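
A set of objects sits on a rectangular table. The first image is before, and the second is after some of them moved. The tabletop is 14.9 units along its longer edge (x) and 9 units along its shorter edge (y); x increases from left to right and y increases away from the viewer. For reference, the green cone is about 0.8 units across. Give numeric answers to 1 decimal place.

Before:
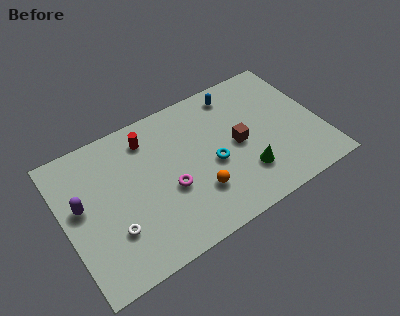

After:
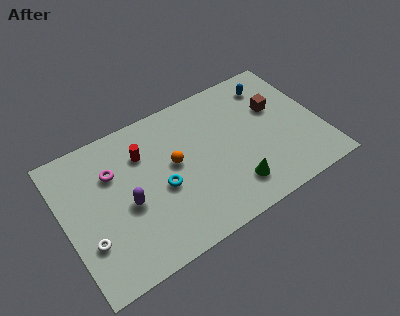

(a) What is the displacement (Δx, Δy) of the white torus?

(-1.4, 0.1)

The white torus started near (2.5, 2.7) and ended near (1.1, 2.8).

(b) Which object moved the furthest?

the magenta torus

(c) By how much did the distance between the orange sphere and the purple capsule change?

-3.8

Before: roughly 6.9 units apart; after: 3.1. That's 3.8 units closer together.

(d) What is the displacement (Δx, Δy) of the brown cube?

(2.5, 1.3)

The brown cube was at about (10.1, 4.4) and moved to about (12.6, 5.7).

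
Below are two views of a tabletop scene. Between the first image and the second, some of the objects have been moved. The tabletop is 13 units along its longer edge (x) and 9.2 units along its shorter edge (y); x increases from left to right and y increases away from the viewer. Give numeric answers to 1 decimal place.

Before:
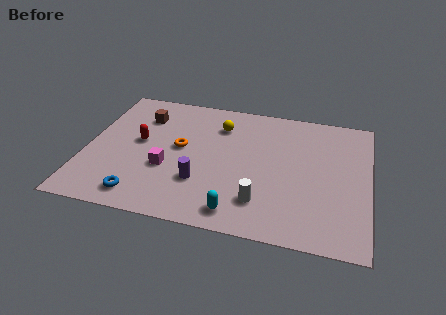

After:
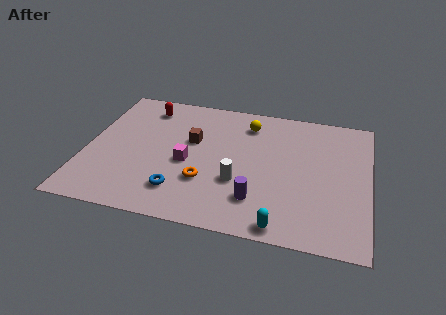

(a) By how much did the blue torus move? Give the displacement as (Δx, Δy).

(1.7, 0.7)

From the two frames, the blue torus sits at roughly (2.8, 1.3) before and (4.5, 2.0) after.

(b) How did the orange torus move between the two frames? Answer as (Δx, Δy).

(1.3, -2.1)

The orange torus started near (4.3, 5.0) and ended near (5.6, 2.9).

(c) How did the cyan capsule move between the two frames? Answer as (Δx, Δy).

(2.0, -0.4)

The cyan capsule was at about (7.2, 1.2) and moved to about (9.2, 0.8).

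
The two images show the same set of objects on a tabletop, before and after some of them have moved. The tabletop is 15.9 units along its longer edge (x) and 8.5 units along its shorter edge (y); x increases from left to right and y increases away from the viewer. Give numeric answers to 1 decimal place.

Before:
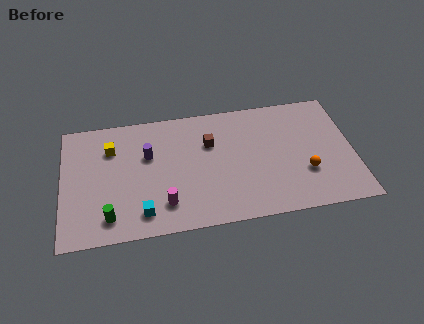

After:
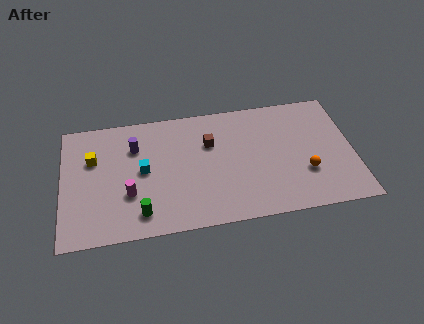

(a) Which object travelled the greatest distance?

the cyan cube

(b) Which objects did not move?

the orange sphere and the brown cube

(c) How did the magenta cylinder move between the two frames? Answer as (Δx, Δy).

(-1.9, 1.0)

From the two frames, the magenta cylinder sits at roughly (5.5, 1.9) before and (3.6, 2.9) after.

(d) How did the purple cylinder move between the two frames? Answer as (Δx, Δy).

(-0.7, 0.7)

From the two frames, the purple cylinder sits at roughly (4.7, 5.4) before and (4.0, 6.1) after.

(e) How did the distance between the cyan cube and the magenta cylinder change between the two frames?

+0.4

Before: roughly 1.3 units apart; after: 1.7. That's 0.4 units further apart.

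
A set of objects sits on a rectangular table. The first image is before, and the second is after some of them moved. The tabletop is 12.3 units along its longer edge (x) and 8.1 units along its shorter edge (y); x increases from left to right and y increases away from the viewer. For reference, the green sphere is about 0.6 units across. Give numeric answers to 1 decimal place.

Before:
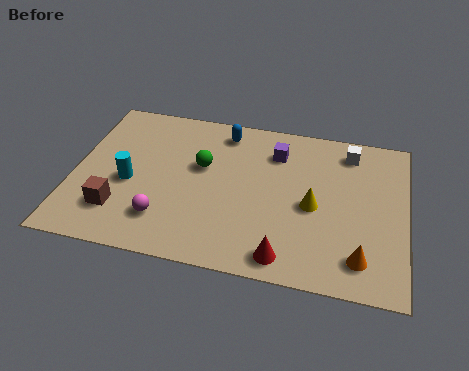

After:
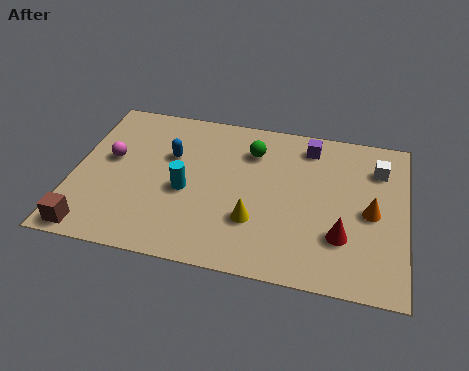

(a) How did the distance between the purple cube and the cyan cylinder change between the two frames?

-0.4

Before: roughly 5.9 units apart; after: 5.5. That's 0.4 units closer together.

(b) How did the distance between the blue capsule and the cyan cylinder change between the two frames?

-2.9

Before: roughly 4.7 units apart; after: 1.8. That's 2.9 units closer together.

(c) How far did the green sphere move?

2.2

The green sphere moved from about (4.7, 4.9) to (6.5, 6.1), a distance of √(1.8² + 1.2²) ≈ 2.2.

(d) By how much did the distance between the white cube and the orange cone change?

-3.0

The distance was about 5.3 in the first image and 2.3 in the second, so they moved 3.0 units closer together.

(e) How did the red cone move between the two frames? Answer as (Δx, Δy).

(2.0, 1.4)

The red cone was at about (8.0, 1.0) and moved to about (10.0, 2.4).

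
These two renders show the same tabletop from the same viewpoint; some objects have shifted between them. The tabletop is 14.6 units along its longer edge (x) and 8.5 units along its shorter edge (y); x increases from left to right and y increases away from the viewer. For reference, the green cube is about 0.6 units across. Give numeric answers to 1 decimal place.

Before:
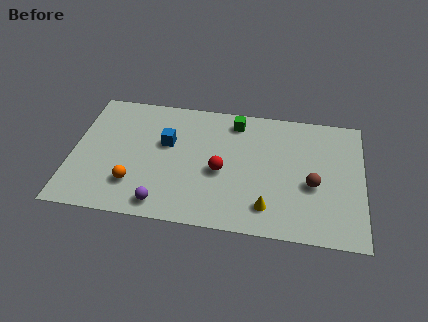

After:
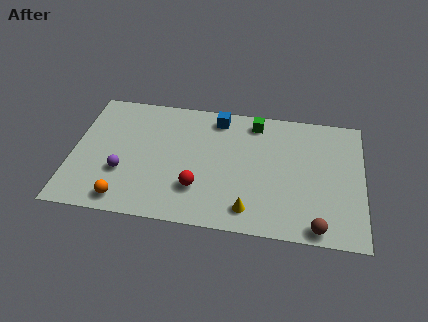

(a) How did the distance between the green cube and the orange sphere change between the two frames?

+1.8

The distance was about 7.0 in the first image and 8.8 in the second, so they moved 1.8 units further apart.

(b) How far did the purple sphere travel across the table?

2.8

The purple sphere was near (4.7, 1.1) before and (2.6, 2.9) after, so it travelled √(2.1² + 1.8²) ≈ 2.8 units.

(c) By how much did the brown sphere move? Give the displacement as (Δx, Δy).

(0.3, -2.7)

The brown sphere started near (12.1, 3.5) and ended near (12.4, 0.8).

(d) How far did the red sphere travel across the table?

1.7

The red sphere was near (7.5, 3.7) before and (6.4, 2.4) after, so it travelled √(1.1² + 1.3²) ≈ 1.7 units.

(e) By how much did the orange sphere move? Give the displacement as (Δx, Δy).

(-0.4, -1.1)

From the two frames, the orange sphere sits at roughly (3.2, 2.2) before and (2.8, 1.1) after.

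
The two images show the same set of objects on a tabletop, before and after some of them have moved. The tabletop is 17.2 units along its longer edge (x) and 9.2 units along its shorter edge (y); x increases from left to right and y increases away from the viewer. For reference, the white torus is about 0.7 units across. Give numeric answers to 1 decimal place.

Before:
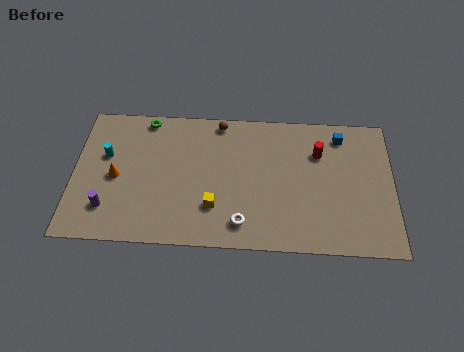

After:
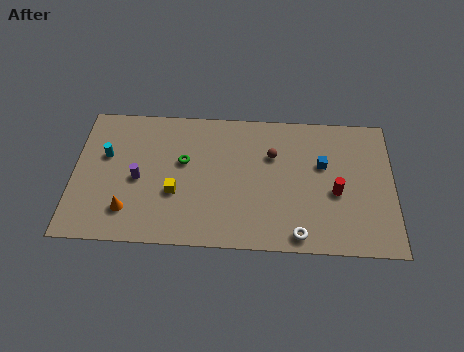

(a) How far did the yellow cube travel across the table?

2.2

The yellow cube was near (7.6, 2.6) before and (5.5, 3.4) after, so it travelled √(2.1² + 0.8²) ≈ 2.2 units.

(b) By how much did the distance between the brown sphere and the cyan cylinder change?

+2.4

They were about 6.6 units apart before and 9.0 after — 2.4 units further apart.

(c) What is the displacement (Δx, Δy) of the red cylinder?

(0.9, -2.6)

The red cylinder was at about (13.2, 6.5) and moved to about (14.1, 3.9).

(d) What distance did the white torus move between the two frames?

3.1

From (9.1, 1.6) to (12.1, 1.0), the white torus covered √(3.0² + 0.6²) ≈ 3.1 units.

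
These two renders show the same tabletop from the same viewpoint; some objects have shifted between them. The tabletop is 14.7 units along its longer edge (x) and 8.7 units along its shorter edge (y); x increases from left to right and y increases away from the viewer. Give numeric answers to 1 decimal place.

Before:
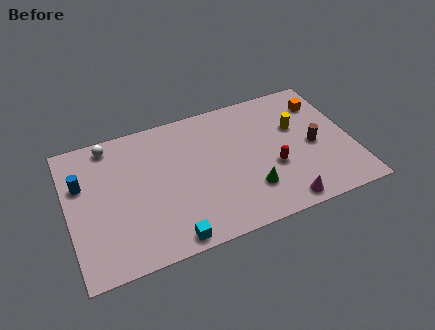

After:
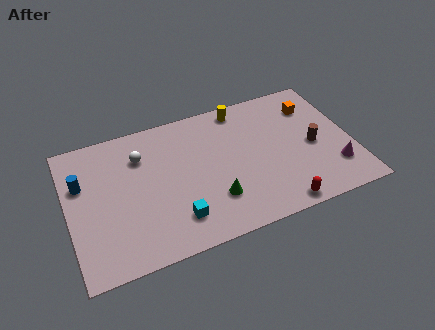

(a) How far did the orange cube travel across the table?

0.5

From (13.5, 6.7) to (13.0, 6.6), the orange cube covered √(0.5² + 0.1²) ≈ 0.5 units.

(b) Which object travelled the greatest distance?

the yellow cylinder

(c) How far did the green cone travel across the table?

1.9

The green cone moved from about (9.2, 2.3) to (7.3, 2.4), a distance of √(1.9² + 0.1²) ≈ 1.9.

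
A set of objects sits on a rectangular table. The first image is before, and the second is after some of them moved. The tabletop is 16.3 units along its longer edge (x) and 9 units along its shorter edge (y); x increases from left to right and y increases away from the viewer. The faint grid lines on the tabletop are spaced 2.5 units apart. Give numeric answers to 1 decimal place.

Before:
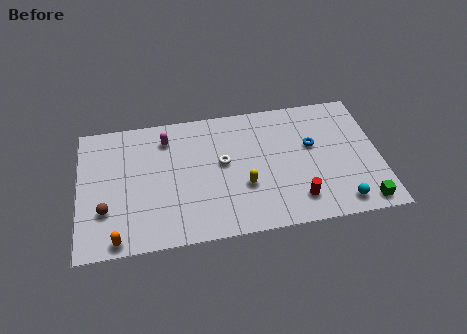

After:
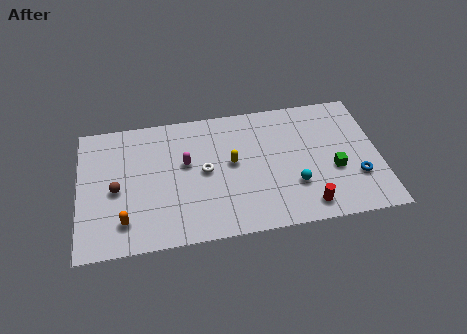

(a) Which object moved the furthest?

the blue torus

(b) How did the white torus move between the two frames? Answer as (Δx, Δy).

(-1.0, -0.4)

From the two frames, the white torus sits at roughly (7.8, 5.0) before and (6.8, 4.6) after.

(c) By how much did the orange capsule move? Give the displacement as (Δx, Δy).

(0.4, 1.1)

The orange capsule started near (2.0, 0.8) and ended near (2.4, 1.9).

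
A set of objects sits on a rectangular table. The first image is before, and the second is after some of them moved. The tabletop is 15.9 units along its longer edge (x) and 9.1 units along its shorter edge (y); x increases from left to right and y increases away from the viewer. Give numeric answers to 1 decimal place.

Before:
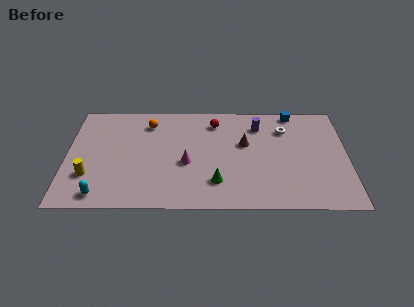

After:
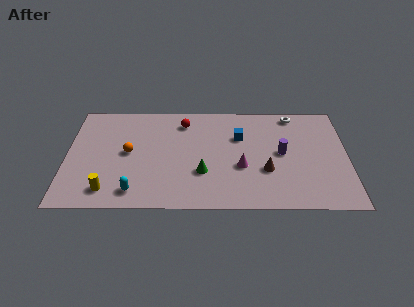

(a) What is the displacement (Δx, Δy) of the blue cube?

(-3.1, -2.2)

From the two frames, the blue cube sits at roughly (12.9, 8.3) before and (9.8, 6.1) after.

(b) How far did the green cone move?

1.1

The green cone was near (8.5, 2.2) before and (7.7, 3.0) after, so it travelled √(0.8² + 0.8²) ≈ 1.1 units.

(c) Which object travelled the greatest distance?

the blue cube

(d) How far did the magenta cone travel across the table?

3.1

The magenta cone moved from about (6.8, 3.8) to (9.9, 3.5), a distance of √(3.1² + 0.3²) ≈ 3.1.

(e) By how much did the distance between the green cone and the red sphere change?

-0.7

Before: roughly 5.2 units apart; after: 4.5. That's 0.7 units closer together.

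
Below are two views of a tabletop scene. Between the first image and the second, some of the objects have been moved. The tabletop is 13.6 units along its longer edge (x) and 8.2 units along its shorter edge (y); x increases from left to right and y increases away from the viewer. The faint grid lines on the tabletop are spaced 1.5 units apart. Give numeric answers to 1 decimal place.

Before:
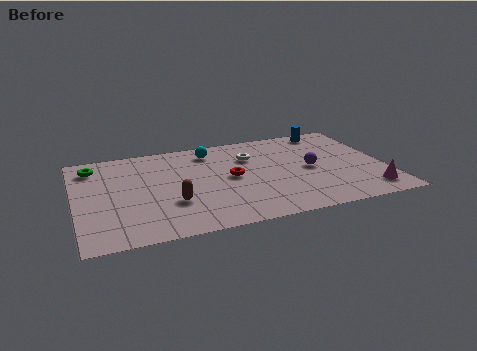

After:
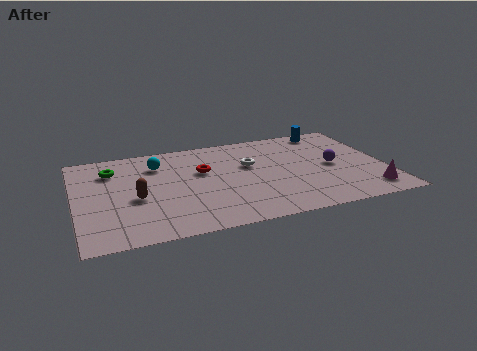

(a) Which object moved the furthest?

the cyan sphere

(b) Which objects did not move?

the blue cylinder and the magenta cone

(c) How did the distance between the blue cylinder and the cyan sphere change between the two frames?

+2.5

They were about 5.4 units apart before and 7.9 after — 2.5 units further apart.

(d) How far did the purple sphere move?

1.0

From (10.3, 4.0) to (11.3, 4.0), the purple sphere covered √(1.0² + 0.0²) ≈ 1.0 units.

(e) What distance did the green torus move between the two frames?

0.9

The green torus moved from about (0.9, 6.7) to (1.7, 6.2), a distance of √(0.8² + 0.5²) ≈ 0.9.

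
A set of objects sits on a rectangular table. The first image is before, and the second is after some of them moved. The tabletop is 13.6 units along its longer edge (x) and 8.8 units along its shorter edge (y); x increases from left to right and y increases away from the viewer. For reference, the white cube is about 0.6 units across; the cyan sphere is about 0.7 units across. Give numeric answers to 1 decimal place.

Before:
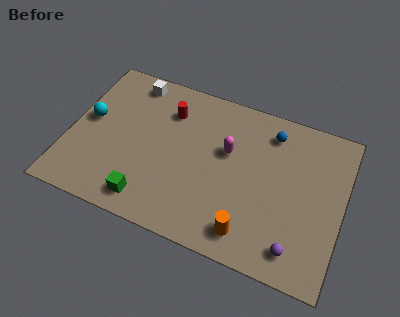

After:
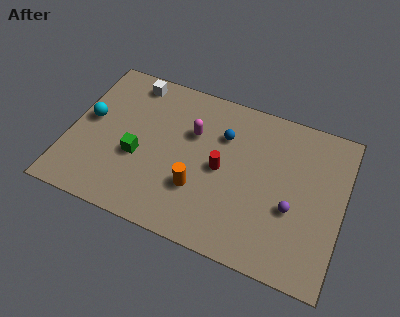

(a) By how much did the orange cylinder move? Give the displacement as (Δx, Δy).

(-2.7, 1.4)

The orange cylinder started near (9.3, 1.4) and ended near (6.6, 2.8).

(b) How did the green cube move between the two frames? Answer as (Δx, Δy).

(-0.8, 2.2)

From the two frames, the green cube sits at roughly (4.3, 1.3) before and (3.5, 3.5) after.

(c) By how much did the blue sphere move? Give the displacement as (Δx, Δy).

(-2.3, -1.0)

From the two frames, the blue sphere sits at roughly (9.8, 7.2) before and (7.5, 6.2) after.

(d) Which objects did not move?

the white cube and the cyan sphere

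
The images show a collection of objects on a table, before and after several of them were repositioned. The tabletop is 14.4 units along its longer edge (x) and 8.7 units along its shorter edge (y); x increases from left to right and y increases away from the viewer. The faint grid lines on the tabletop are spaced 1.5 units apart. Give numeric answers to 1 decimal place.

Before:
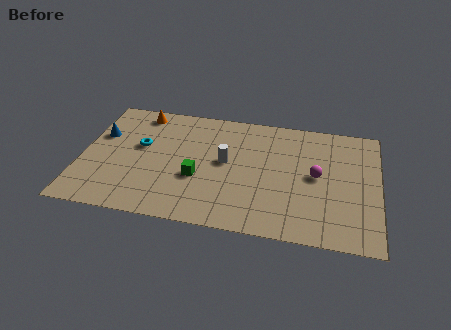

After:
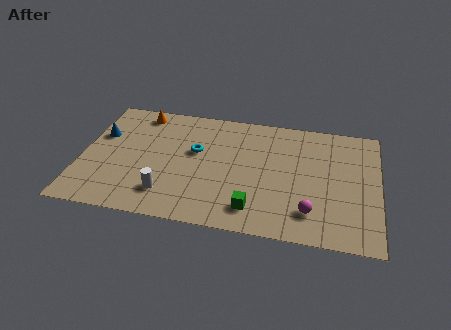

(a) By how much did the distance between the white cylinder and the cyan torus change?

-0.7

Before: roughly 4.2 units apart; after: 3.5. That's 0.7 units closer together.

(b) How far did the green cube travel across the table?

3.3

The green cube moved from about (5.7, 3.3) to (8.5, 1.6), a distance of √(2.8² + 1.7²) ≈ 3.3.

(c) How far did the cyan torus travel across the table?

2.7

The cyan torus was near (2.8, 5.1) before and (5.5, 5.2) after, so it travelled √(2.7² + 0.1²) ≈ 2.7 units.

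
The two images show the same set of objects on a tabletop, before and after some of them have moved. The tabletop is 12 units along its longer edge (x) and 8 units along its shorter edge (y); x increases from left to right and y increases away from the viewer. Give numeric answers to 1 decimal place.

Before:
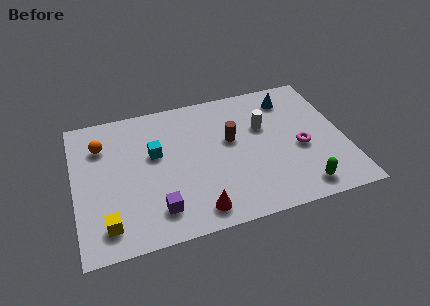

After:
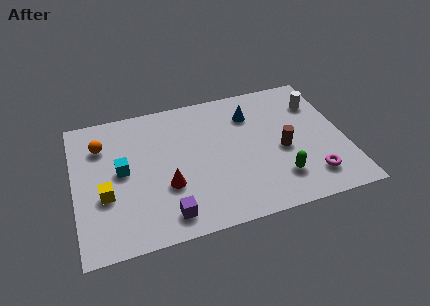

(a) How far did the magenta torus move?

1.8

From (10.0, 3.4) to (10.3, 1.6), the magenta torus covered √(0.3² + 1.8²) ≈ 1.8 units.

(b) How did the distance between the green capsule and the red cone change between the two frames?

+0.4

The distance was about 4.6 in the first image and 5.0 in the second, so they moved 0.4 units further apart.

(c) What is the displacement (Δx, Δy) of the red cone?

(-1.2, 1.7)

The red cone started near (5.2, 1.1) and ended near (4.0, 2.8).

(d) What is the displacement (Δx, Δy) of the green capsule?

(-0.9, 0.8)

From the two frames, the green capsule sits at roughly (9.8, 1.1) before and (8.9, 1.9) after.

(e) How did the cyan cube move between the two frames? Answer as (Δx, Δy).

(-1.5, -0.6)

From the two frames, the cyan cube sits at roughly (3.6, 4.8) before and (2.1, 4.2) after.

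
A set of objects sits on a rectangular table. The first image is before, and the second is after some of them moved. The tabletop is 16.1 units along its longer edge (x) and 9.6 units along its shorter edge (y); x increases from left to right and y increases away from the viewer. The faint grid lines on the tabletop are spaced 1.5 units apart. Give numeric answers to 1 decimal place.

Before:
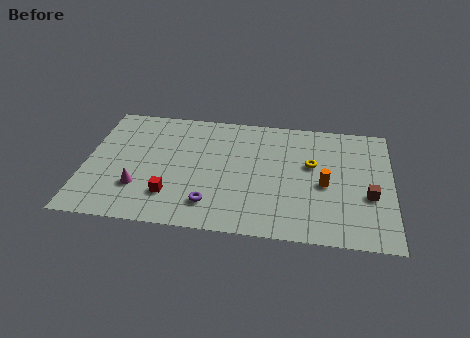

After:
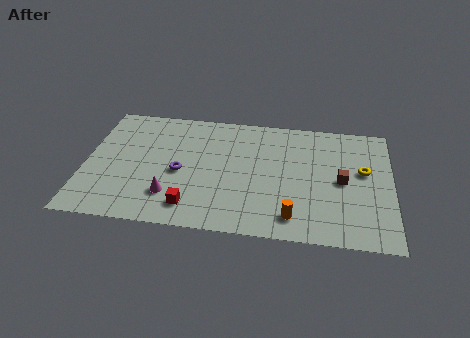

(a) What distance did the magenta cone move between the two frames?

1.7

From (2.9, 2.8) to (4.6, 2.4), the magenta cone covered √(1.7² + 0.4²) ≈ 1.7 units.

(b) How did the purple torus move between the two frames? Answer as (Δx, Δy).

(-1.7, 2.3)

The purple torus was at about (6.7, 2.0) and moved to about (5.0, 4.3).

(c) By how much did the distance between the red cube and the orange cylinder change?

-2.9

The distance was about 8.2 in the first image and 5.3 in the second, so they moved 2.9 units closer together.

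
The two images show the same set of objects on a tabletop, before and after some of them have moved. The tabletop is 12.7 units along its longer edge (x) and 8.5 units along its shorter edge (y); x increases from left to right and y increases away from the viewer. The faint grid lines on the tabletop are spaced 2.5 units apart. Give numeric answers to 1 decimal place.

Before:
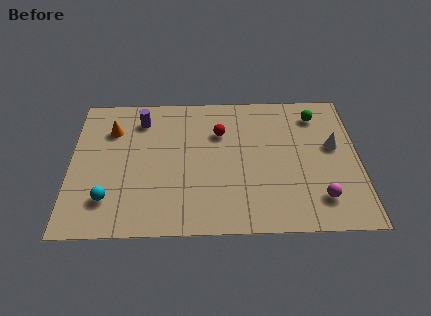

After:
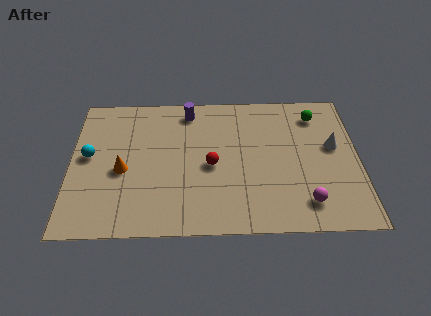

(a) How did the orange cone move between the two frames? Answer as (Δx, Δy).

(0.5, -2.5)

The orange cone started near (1.8, 6.2) and ended near (2.3, 3.7).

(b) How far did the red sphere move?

2.0

The red sphere was near (6.6, 5.9) before and (6.2, 3.9) after, so it travelled √(0.4² + 2.0²) ≈ 2.0 units.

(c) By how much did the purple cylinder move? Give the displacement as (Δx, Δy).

(2.1, 0.5)

The purple cylinder was at about (3.1, 6.8) and moved to about (5.2, 7.3).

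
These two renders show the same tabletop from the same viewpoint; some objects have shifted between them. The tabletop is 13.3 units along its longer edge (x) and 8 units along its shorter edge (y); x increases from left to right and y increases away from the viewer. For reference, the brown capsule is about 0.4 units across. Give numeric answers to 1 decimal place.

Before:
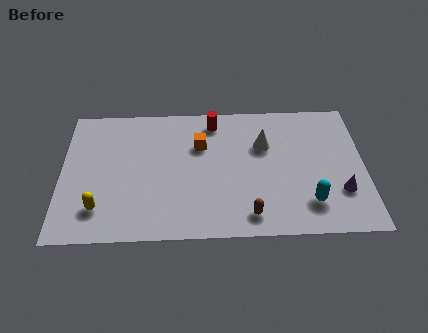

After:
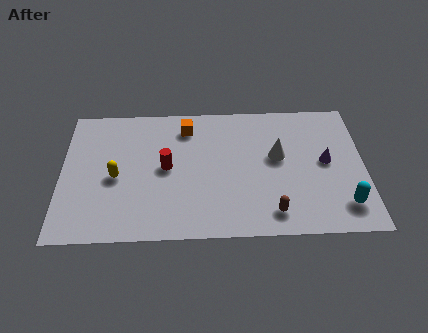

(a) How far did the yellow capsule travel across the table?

1.9

From (1.7, 1.8) to (2.4, 3.6), the yellow capsule covered √(0.7² + 1.8²) ≈ 1.9 units.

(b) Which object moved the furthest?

the red cylinder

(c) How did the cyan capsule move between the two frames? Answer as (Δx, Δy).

(1.5, -0.2)

The cyan capsule started near (10.8, 1.8) and ended near (12.3, 1.6).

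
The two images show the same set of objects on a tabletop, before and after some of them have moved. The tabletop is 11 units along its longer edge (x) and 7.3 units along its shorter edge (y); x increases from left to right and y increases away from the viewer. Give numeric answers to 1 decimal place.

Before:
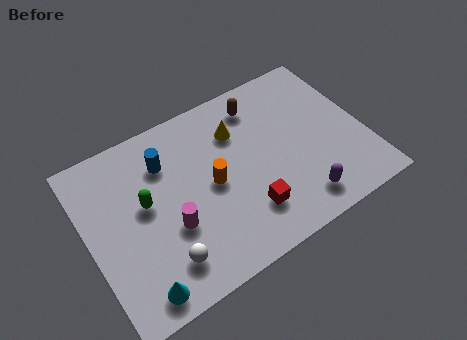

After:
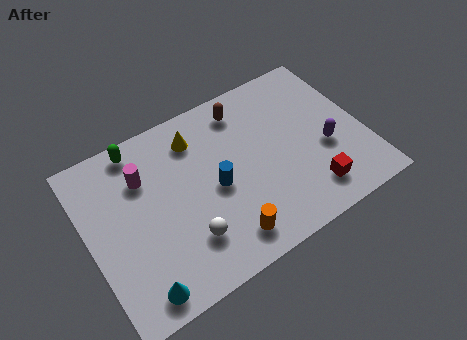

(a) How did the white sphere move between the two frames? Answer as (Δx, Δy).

(1.0, 0.4)

The white sphere started near (2.6, 1.5) and ended near (3.6, 1.9).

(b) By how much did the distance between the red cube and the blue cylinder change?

-0.5

Before: roughly 4.5 units apart; after: 4.0. That's 0.5 units closer together.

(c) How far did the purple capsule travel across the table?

2.2

From (8.0, 1.2) to (9.4, 2.9), the purple capsule covered √(1.4² + 1.7²) ≈ 2.2 units.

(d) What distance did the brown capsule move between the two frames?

0.6

From (7.2, 6.0) to (6.6, 6.1), the brown capsule covered √(0.6² + 0.1²) ≈ 0.6 units.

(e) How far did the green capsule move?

2.4

The green capsule was near (2.3, 4.1) before and (2.4, 6.5) after, so it travelled √(0.1² + 2.4²) ≈ 2.4 units.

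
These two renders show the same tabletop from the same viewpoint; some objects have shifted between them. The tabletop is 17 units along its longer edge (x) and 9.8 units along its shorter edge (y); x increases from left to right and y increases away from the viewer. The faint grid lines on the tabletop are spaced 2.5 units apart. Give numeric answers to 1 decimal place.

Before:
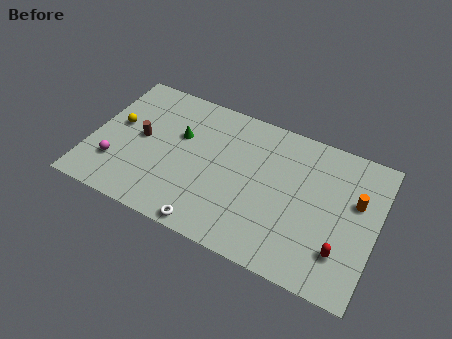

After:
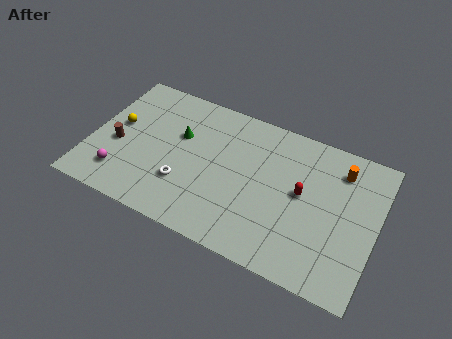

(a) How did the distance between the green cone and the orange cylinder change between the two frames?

-1.0

Before: roughly 10.6 units apart; after: 9.6. That's 1.0 units closer together.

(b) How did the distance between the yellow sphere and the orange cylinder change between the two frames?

-0.9

The distance was about 14.3 in the first image and 13.4 in the second, so they moved 0.9 units closer together.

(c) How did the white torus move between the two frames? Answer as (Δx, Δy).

(-1.8, 2.2)

From the two frames, the white torus sits at roughly (7.6, 0.8) before and (5.8, 3.0) after.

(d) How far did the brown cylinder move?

1.6

The brown cylinder moved from about (2.9, 5.1) to (1.6, 4.1), a distance of √(1.3² + 1.0²) ≈ 1.6.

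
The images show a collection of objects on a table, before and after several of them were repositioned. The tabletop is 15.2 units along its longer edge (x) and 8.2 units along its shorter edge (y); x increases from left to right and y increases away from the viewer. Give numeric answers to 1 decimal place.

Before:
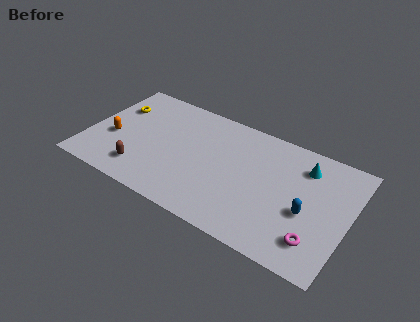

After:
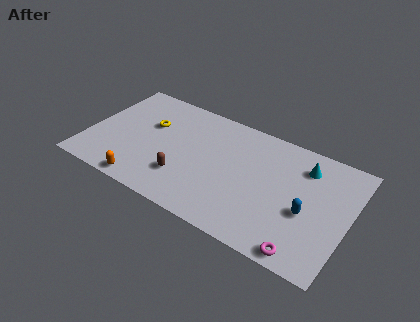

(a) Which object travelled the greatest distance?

the orange capsule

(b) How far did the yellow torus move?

2.2

The yellow torus moved from about (1.3, 5.7) to (3.4, 5.2), a distance of √(2.1² + 0.5²) ≈ 2.2.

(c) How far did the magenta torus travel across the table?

1.1

From (13.6, 1.8) to (13.1, 0.8), the magenta torus covered √(0.5² + 1.0²) ≈ 1.1 units.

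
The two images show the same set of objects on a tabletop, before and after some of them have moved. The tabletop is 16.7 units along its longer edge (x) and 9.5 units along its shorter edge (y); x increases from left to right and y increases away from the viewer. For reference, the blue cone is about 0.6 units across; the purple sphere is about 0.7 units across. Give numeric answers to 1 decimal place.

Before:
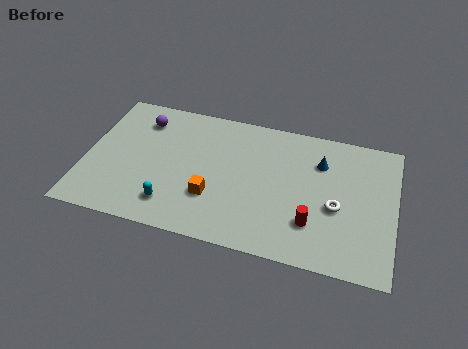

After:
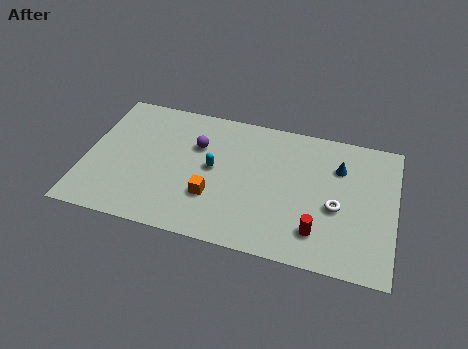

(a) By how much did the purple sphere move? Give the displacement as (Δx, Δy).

(3.1, -1.1)

The purple sphere was at about (2.8, 7.5) and moved to about (5.9, 6.4).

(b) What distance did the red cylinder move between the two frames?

0.6

The red cylinder was near (12.4, 2.6) before and (12.7, 2.1) after, so it travelled √(0.3² + 0.5²) ≈ 0.6 units.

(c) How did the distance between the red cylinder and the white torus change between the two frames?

+0.3

They were about 1.8 units apart before and 2.1 after — 0.3 units further apart.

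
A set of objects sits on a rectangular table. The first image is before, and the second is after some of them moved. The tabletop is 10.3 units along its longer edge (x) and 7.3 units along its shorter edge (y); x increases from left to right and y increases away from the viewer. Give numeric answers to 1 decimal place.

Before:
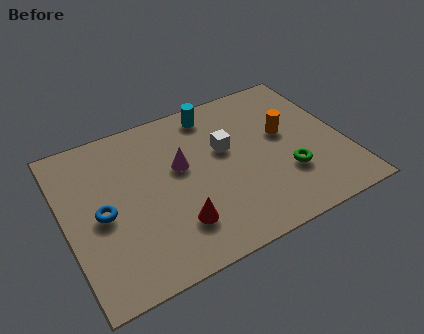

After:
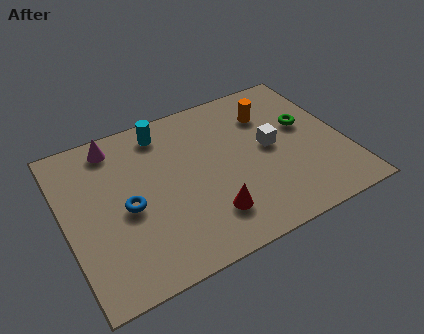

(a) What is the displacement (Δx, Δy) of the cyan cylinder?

(-1.9, -0.1)

The cyan cylinder was at about (5.8, 6.3) and moved to about (3.9, 6.2).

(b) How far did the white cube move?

1.7

From (6.0, 4.4) to (7.6, 3.8), the white cube covered √(1.6² + 0.6²) ≈ 1.7 units.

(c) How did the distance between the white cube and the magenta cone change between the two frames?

+4.3

The distance was about 1.7 in the first image and 6.0 in the second, so they moved 4.3 units further apart.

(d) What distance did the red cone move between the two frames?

1.2

The red cone moved from about (3.8, 1.8) to (5.0, 1.7), a distance of √(1.2² + 0.1²) ≈ 1.2.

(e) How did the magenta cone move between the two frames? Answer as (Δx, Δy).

(-2.2, 2.0)

The magenta cone was at about (4.3, 4.3) and moved to about (2.1, 6.3).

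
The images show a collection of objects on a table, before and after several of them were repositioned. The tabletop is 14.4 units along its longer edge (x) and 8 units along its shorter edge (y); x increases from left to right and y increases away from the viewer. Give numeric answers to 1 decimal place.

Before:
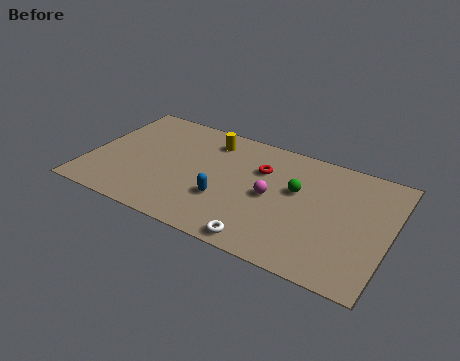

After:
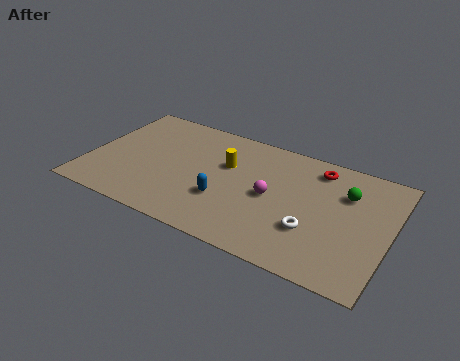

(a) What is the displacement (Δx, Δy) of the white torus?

(2.1, 1.8)

The white torus started near (8.8, 0.8) and ended near (10.9, 2.6).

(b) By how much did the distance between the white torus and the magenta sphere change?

-0.6

Before: roughly 3.1 units apart; after: 2.5. That's 0.6 units closer together.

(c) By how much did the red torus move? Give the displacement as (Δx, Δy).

(2.6, 1.2)

The red torus was at about (8.1, 5.5) and moved to about (10.7, 6.7).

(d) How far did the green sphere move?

2.4

The green sphere moved from about (9.9, 4.8) to (12.2, 5.6), a distance of √(2.3² + 0.8²) ≈ 2.4.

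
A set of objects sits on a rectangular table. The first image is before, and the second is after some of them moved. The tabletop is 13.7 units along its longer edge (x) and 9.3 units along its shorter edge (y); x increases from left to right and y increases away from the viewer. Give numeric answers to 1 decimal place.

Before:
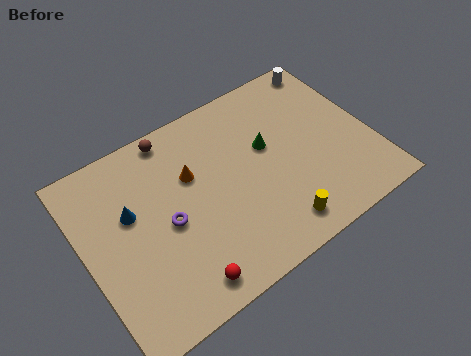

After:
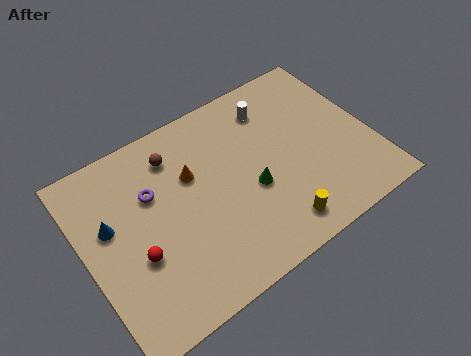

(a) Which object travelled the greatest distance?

the white cylinder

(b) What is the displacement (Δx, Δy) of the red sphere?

(-1.7, 2.3)

From the two frames, the red sphere sits at roughly (3.9, 1.2) before and (2.2, 3.5) after.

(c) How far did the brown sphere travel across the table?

1.0

The brown sphere was near (4.8, 8.4) before and (4.7, 7.4) after, so it travelled √(0.1² + 1.0²) ≈ 1.0 units.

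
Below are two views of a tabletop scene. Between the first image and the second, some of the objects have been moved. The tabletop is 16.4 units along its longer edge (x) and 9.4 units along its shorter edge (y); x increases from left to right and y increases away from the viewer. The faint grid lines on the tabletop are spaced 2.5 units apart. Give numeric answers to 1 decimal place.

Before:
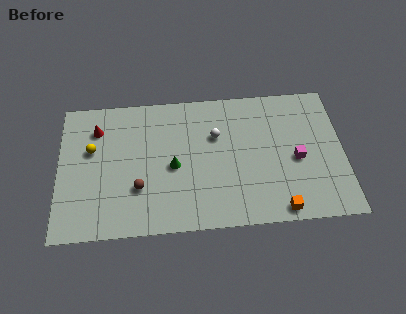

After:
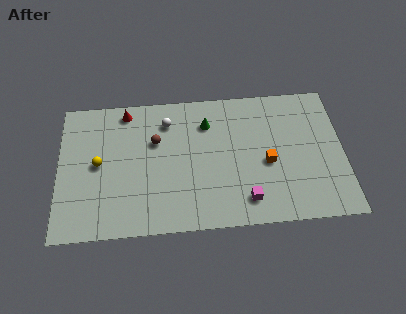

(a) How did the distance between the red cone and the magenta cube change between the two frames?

-2.4

Before: roughly 11.9 units apart; after: 9.5. That's 2.4 units closer together.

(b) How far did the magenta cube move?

3.9

From (13.7, 4.2) to (10.7, 1.7), the magenta cube covered √(3.0² + 2.5²) ≈ 3.9 units.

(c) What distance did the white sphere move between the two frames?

3.0

The white sphere was near (9.1, 6.2) before and (6.3, 7.4) after, so it travelled √(2.8² + 1.2²) ≈ 3.0 units.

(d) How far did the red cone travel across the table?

2.0

The red cone moved from about (2.2, 7.2) to (3.9, 8.3), a distance of √(1.7² + 1.1²) ≈ 2.0.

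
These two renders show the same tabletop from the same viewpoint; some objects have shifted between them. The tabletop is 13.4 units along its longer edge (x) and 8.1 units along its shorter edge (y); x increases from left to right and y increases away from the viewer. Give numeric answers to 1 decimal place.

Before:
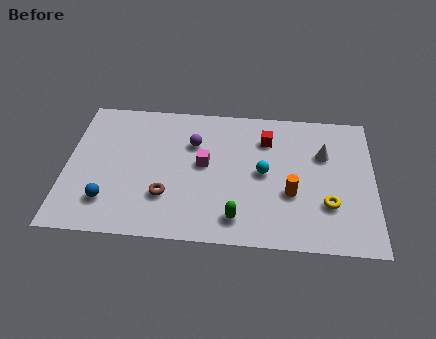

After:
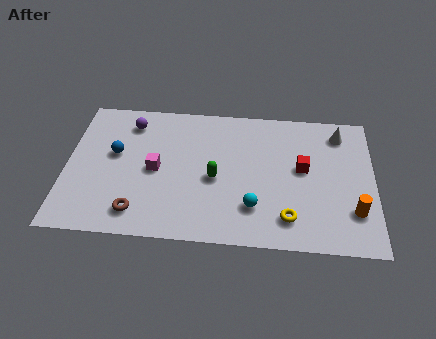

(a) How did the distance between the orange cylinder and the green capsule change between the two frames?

+3.4

Before: roughly 2.8 units apart; after: 6.2. That's 3.4 units further apart.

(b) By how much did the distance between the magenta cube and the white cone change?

+3.2

They were about 5.3 units apart before and 8.5 after — 3.2 units further apart.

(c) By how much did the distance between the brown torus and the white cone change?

+2.8

They were about 7.4 units apart before and 10.2 after — 2.8 units further apart.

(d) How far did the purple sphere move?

3.0

The purple sphere moved from about (5.5, 5.6) to (2.7, 6.6), a distance of √(2.8² + 1.0²) ≈ 3.0.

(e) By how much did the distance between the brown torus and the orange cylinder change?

+3.9

They were about 5.4 units apart before and 9.3 after — 3.9 units further apart.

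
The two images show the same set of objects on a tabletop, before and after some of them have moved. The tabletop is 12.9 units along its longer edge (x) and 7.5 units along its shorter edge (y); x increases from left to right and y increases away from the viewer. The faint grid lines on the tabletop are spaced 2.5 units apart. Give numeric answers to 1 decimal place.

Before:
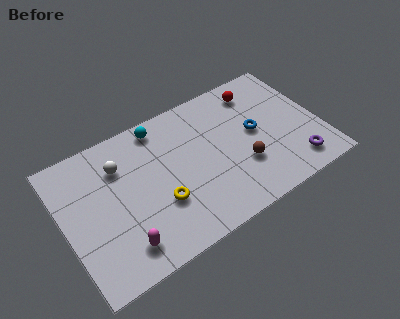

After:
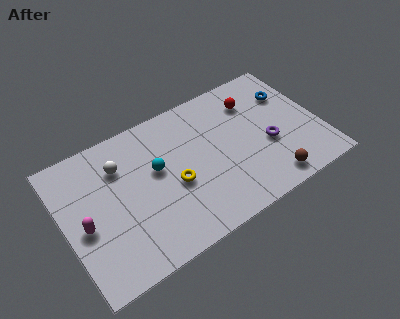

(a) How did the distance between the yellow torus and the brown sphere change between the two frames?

+0.8

They were about 4.2 units apart before and 5.0 after — 0.8 units further apart.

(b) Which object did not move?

the white sphere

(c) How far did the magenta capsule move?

2.5

The magenta capsule was near (2.5, 1.4) before and (0.9, 3.3) after, so it travelled √(1.6² + 1.9²) ≈ 2.5 units.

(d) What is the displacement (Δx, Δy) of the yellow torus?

(0.8, 0.6)

From the two frames, the yellow torus sits at roughly (4.6, 2.6) before and (5.4, 3.2) after.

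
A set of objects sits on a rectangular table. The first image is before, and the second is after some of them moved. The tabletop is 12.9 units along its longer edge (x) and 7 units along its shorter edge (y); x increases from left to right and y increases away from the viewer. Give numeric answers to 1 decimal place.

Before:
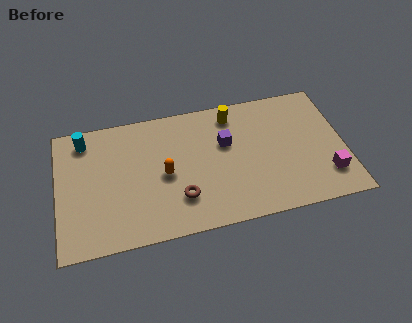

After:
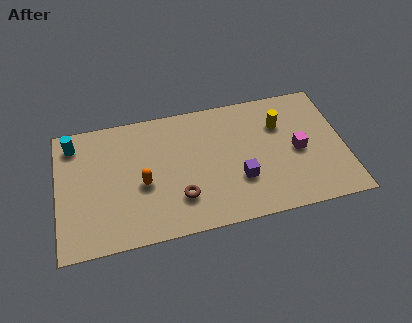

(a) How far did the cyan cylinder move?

0.5

The cyan cylinder was near (1.3, 5.9) before and (0.8, 5.8) after, so it travelled √(0.5² + 0.1²) ≈ 0.5 units.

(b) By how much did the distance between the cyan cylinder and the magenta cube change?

-1.2

They were about 11.5 units apart before and 10.3 after — 1.2 units closer together.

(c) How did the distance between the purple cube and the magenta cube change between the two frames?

-2.3

The distance was about 5.2 in the first image and 2.9 in the second, so they moved 2.3 units closer together.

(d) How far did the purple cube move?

2.2

From (7.6, 4.4) to (8.1, 2.3), the purple cube covered √(0.5² + 2.1²) ≈ 2.2 units.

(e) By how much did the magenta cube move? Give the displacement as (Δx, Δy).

(-1.2, 1.6)

The magenta cube was at about (12.0, 1.7) and moved to about (10.8, 3.3).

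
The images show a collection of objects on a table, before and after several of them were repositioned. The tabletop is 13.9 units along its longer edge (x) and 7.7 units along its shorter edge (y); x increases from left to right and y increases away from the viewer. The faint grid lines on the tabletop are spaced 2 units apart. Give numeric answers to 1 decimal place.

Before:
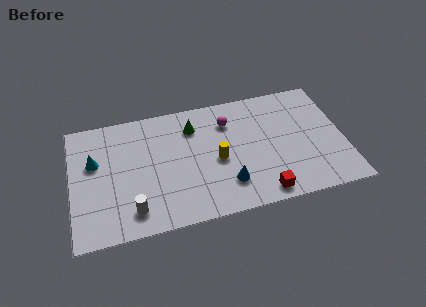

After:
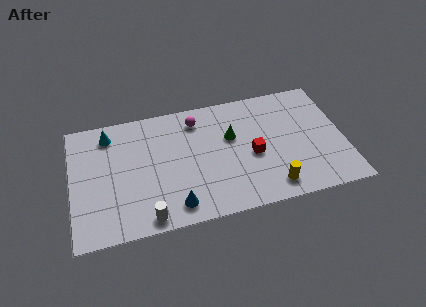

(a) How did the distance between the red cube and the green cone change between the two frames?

-4.2

They were about 5.9 units apart before and 1.7 after — 4.2 units closer together.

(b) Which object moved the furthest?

the yellow cylinder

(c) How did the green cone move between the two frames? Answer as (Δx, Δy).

(1.9, -1.1)

The green cone started near (6.3, 5.9) and ended near (8.2, 4.8).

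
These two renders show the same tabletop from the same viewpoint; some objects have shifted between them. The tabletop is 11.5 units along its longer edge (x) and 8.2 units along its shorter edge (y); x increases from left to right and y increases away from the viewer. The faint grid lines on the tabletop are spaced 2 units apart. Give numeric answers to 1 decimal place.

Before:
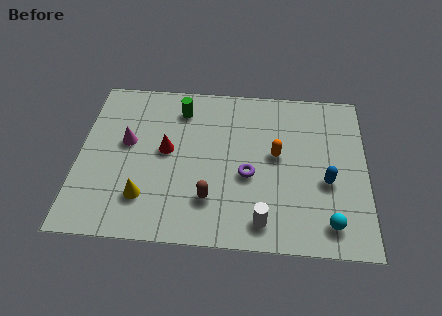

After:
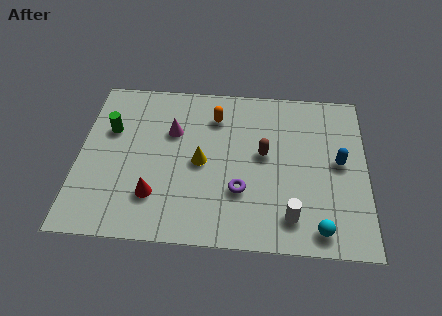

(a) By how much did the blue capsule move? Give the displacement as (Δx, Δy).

(0.5, 1.0)

The blue capsule started near (9.9, 3.3) and ended near (10.4, 4.3).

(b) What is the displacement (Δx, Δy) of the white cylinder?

(1.1, 0.3)

The white cylinder started near (7.4, 1.2) and ended near (8.5, 1.5).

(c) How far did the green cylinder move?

3.1

The green cylinder was near (4.0, 6.6) before and (1.2, 5.3) after, so it travelled √(2.8² + 1.3²) ≈ 3.1 units.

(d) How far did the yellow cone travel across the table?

2.9

From (2.7, 2.0) to (4.9, 3.9), the yellow cone covered √(2.2² + 1.9²) ≈ 2.9 units.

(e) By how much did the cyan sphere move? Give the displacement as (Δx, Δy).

(-0.4, -0.3)

The cyan sphere started near (10.0, 1.3) and ended near (9.6, 1.0).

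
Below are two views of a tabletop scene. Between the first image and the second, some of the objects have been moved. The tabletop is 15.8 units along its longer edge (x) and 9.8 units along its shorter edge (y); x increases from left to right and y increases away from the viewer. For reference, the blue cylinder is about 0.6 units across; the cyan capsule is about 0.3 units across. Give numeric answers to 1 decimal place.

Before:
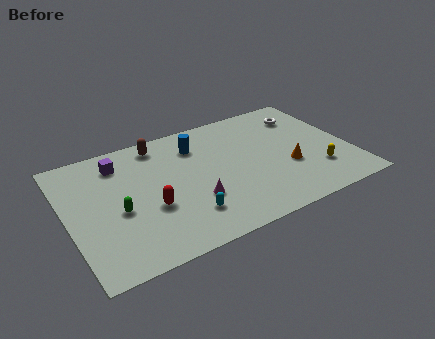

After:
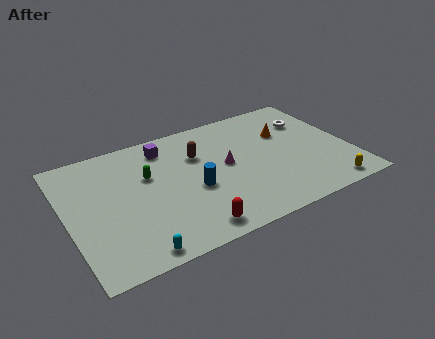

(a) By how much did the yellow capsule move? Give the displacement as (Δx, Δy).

(0.3, -1.6)

The yellow capsule started near (13.7, 2.6) and ended near (14.0, 1.0).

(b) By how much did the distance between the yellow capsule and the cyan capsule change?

+3.3

The distance was about 7.5 in the first image and 10.8 in the second, so they moved 3.3 units further apart.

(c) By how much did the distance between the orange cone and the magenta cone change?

-1.6

The distance was about 5.4 in the first image and 3.8 in the second, so they moved 1.6 units closer together.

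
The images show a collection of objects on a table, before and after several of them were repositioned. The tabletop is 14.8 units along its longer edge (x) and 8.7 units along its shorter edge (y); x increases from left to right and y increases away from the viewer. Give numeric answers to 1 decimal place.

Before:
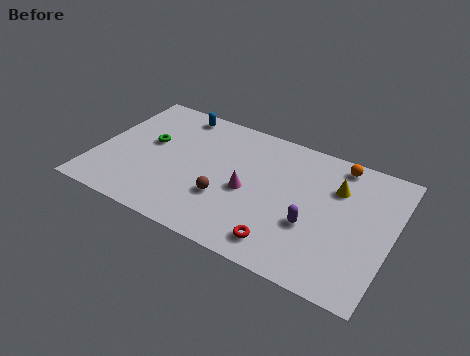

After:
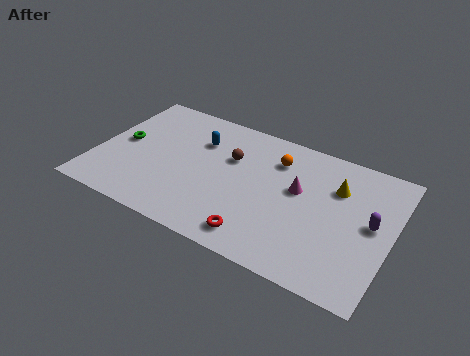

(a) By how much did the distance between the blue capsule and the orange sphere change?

-4.4

They were about 8.3 units apart before and 3.9 after — 4.4 units closer together.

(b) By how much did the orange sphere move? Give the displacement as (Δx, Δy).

(-3.0, -1.1)

The orange sphere started near (11.8, 7.7) and ended near (8.8, 6.6).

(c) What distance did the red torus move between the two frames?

1.2

From (9.8, 1.4) to (8.6, 1.3), the red torus covered √(1.2² + 0.1²) ≈ 1.2 units.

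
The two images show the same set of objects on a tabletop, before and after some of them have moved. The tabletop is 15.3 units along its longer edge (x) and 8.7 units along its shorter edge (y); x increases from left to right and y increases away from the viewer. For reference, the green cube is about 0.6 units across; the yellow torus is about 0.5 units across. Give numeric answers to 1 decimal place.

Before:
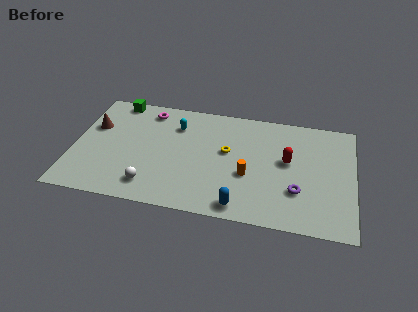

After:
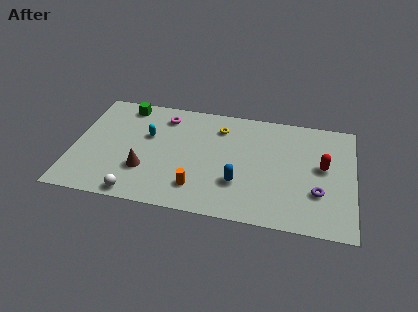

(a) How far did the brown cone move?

4.2

The brown cone was near (1.0, 5.6) before and (4.0, 2.7) after, so it travelled √(3.0² + 2.9²) ≈ 4.2 units.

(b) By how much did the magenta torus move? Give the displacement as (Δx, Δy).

(0.9, -0.3)

The magenta torus started near (3.9, 7.4) and ended near (4.8, 7.1).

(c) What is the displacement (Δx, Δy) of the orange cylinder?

(-2.7, -1.5)

The orange cylinder was at about (9.6, 3.4) and moved to about (6.9, 1.9).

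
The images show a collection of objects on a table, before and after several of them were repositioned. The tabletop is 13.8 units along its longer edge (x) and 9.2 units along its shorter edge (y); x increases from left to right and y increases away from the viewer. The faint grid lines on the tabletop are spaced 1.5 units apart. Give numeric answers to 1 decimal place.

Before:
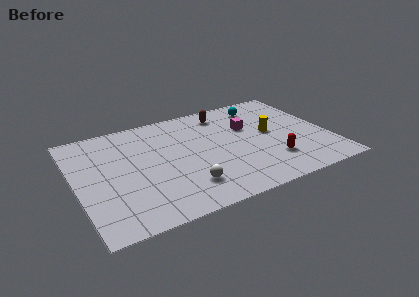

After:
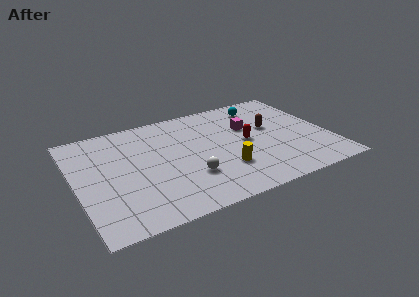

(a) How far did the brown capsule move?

3.3

The brown capsule was near (8.5, 7.7) before and (10.8, 5.4) after, so it travelled √(2.3² + 2.3²) ≈ 3.3 units.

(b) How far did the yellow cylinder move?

3.6

The yellow cylinder was near (10.7, 4.9) before and (7.8, 2.7) after, so it travelled √(2.9² + 2.2²) ≈ 3.6 units.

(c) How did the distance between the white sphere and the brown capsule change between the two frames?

-0.8

Before: roughly 6.3 units apart; after: 5.5. That's 0.8 units closer together.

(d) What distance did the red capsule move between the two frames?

2.5

From (10.4, 2.4) to (9.3, 4.6), the red capsule covered √(1.1² + 2.2²) ≈ 2.5 units.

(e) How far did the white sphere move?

0.8

From (5.6, 2.1) to (5.9, 2.8), the white sphere covered √(0.3² + 0.7²) ≈ 0.8 units.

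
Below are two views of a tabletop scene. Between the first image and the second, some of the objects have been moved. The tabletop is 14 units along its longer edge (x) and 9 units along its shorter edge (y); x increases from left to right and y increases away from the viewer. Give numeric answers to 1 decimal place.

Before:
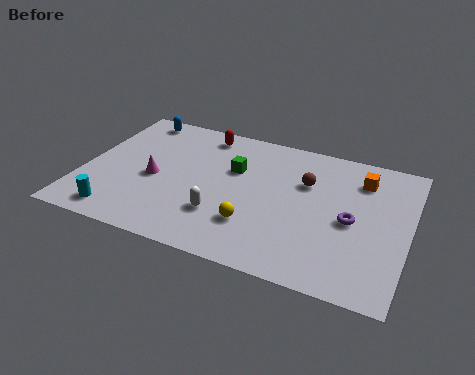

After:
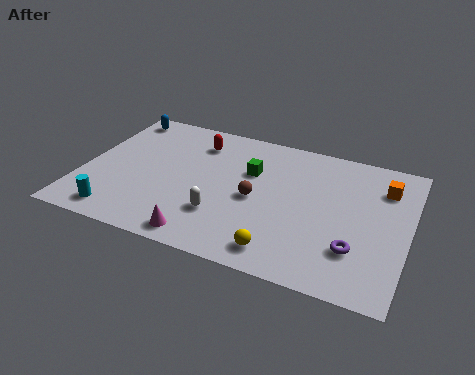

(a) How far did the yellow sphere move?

1.8

The yellow sphere moved from about (7.6, 2.5) to (8.9, 1.3), a distance of √(1.3² + 1.2²) ≈ 1.8.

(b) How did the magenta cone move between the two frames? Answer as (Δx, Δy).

(2.5, -3.0)

The magenta cone started near (3.1, 4.0) and ended near (5.6, 1.0).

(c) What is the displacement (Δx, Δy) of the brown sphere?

(-2.0, -1.8)

The brown sphere started near (9.5, 6.0) and ended near (7.5, 4.2).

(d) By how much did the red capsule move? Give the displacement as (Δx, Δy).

(-0.2, -0.7)

The red capsule started near (4.8, 7.8) and ended near (4.6, 7.1).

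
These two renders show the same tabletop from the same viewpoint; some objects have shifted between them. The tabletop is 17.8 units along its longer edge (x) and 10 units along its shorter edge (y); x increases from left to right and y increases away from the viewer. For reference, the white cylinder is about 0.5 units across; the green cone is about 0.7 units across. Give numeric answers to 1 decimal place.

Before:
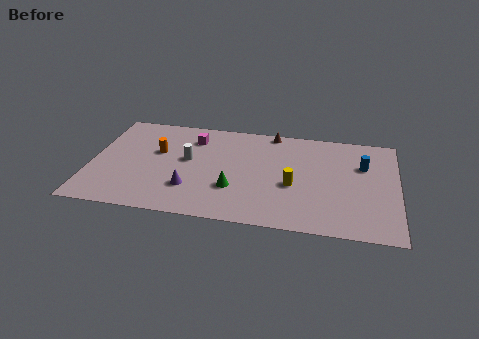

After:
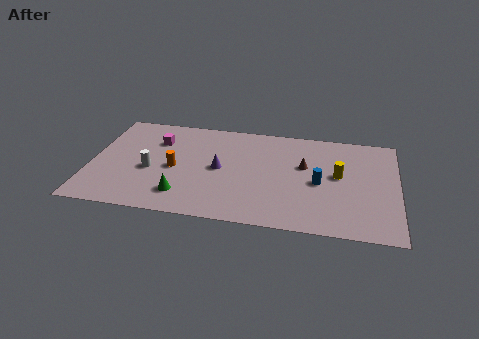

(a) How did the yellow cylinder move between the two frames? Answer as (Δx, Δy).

(2.6, 1.4)

The yellow cylinder started near (11.8, 4.1) and ended near (14.4, 5.5).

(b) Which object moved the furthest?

the brown cone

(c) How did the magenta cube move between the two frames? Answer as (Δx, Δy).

(-2.1, -0.6)

The magenta cube started near (5.8, 7.8) and ended near (3.7, 7.2).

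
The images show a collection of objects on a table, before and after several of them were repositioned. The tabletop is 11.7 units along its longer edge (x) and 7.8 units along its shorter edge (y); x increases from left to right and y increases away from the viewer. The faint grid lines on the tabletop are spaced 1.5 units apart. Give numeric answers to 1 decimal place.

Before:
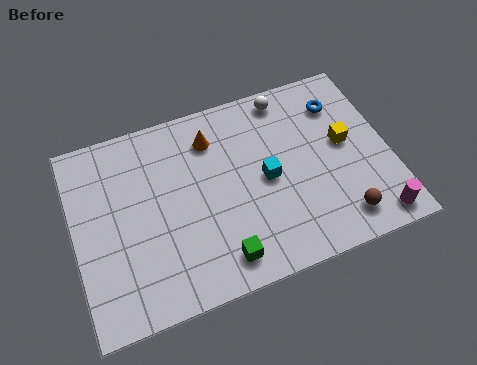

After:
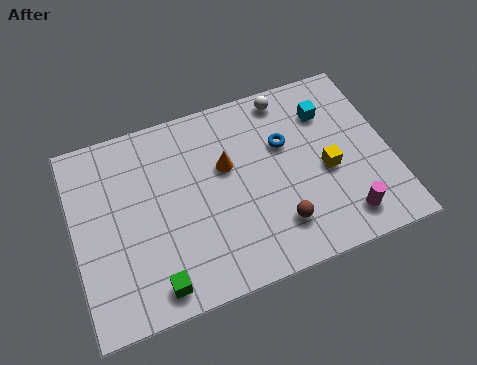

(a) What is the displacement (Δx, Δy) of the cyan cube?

(2.5, 2.0)

The cyan cube was at about (7.1, 3.8) and moved to about (9.6, 5.8).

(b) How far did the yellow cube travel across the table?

1.2

The yellow cube moved from about (10.1, 4.3) to (9.3, 3.4), a distance of √(0.8² + 0.9²) ≈ 1.2.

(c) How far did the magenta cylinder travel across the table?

1.2

The magenta cylinder moved from about (10.8, 0.9) to (9.7, 1.3), a distance of √(1.1² + 0.4²) ≈ 1.2.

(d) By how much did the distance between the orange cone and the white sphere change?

+0.3

Before: roughly 3.0 units apart; after: 3.3. That's 0.3 units further apart.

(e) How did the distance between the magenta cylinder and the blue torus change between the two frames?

-1.0

The distance was about 5.1 in the first image and 4.1 in the second, so they moved 1.0 units closer together.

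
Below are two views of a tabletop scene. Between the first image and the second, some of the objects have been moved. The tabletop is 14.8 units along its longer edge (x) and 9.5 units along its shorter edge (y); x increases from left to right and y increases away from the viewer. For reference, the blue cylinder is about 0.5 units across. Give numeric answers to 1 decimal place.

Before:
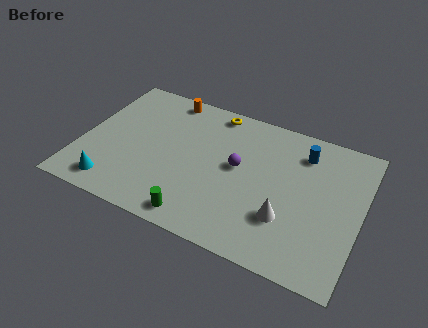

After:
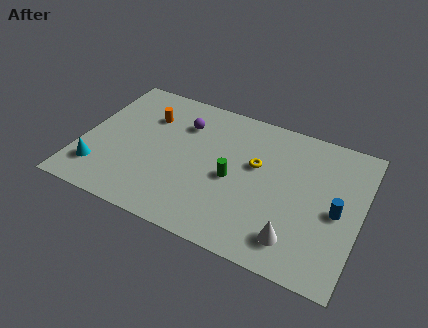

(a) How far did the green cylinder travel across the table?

3.5

From (6.7, 1.1) to (8.1, 4.3), the green cylinder covered √(1.4² + 3.2²) ≈ 3.5 units.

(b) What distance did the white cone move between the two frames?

1.3

The white cone was near (11.1, 2.9) before and (11.7, 1.8) after, so it travelled √(0.6² + 1.1²) ≈ 1.3 units.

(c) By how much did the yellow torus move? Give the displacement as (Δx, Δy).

(2.6, -2.8)

The yellow torus started near (6.6, 8.5) and ended near (9.2, 5.7).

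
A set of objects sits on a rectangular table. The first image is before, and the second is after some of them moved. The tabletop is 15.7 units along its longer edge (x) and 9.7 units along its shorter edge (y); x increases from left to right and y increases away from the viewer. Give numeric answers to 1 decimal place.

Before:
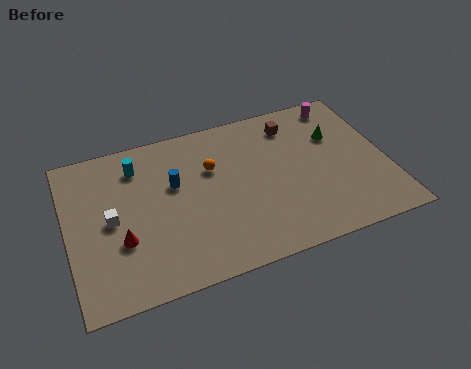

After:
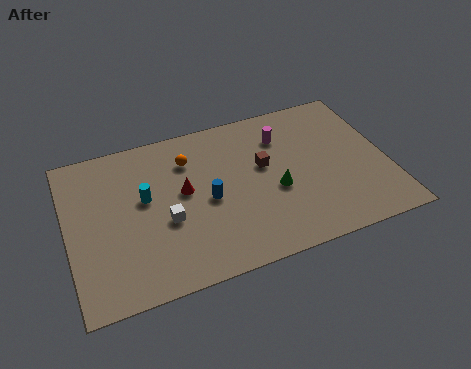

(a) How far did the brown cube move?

2.8

From (11.4, 7.9) to (9.7, 5.7), the brown cube covered √(1.7² + 2.2²) ≈ 2.8 units.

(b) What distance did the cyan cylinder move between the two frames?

2.1

The cyan cylinder moved from about (3.6, 7.7) to (3.8, 5.6), a distance of √(0.2² + 2.1²) ≈ 2.1.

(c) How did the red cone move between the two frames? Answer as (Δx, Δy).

(3.2, 2.0)

The red cone was at about (2.5, 3.4) and moved to about (5.7, 5.4).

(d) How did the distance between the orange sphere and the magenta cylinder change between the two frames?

-2.3

Before: roughly 7.0 units apart; after: 4.7. That's 2.3 units closer together.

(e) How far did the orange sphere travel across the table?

1.4

From (7.2, 6.4) to (6.1, 7.3), the orange sphere covered √(1.1² + 0.9²) ≈ 1.4 units.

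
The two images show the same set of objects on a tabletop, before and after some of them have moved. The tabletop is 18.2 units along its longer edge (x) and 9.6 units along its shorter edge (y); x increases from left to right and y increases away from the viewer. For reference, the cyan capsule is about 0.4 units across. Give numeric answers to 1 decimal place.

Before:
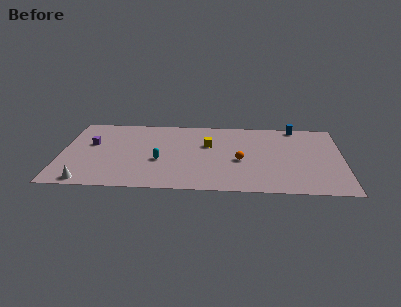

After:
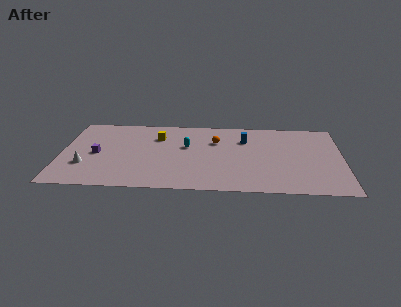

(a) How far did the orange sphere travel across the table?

3.0

The orange sphere moved from about (11.6, 4.1) to (10.0, 6.6), a distance of √(1.6² + 2.5²) ≈ 3.0.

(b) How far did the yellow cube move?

3.4

The yellow cube was near (9.5, 6.1) before and (6.2, 7.0) after, so it travelled √(3.3² + 0.9²) ≈ 3.4 units.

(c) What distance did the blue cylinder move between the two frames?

3.8

The blue cylinder was near (15.2, 8.8) before and (11.9, 6.9) after, so it travelled √(3.3² + 1.9²) ≈ 3.8 units.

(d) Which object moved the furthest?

the blue cylinder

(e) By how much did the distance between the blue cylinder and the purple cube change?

-3.7

The distance was about 13.6 in the first image and 9.9 in the second, so they moved 3.7 units closer together.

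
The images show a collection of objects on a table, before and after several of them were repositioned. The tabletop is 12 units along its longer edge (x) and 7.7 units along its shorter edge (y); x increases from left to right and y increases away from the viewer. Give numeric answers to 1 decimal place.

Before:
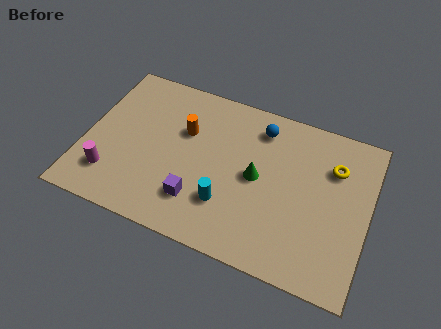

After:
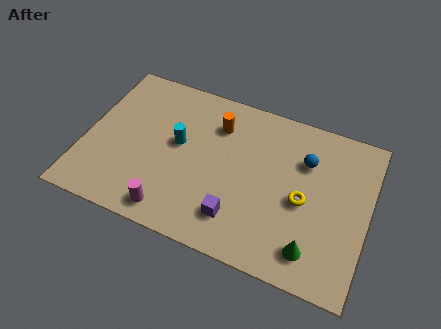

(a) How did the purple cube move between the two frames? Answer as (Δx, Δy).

(1.7, -0.2)

From the two frames, the purple cube sits at roughly (5.0, 1.9) before and (6.7, 1.7) after.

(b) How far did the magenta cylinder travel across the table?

2.8

The magenta cylinder moved from about (1.3, 1.8) to (4.0, 1.0), a distance of √(2.7² + 0.8²) ≈ 2.8.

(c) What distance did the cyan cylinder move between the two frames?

3.1

The cyan cylinder moved from about (6.2, 2.2) to (3.9, 4.3), a distance of √(2.3² + 2.1²) ≈ 3.1.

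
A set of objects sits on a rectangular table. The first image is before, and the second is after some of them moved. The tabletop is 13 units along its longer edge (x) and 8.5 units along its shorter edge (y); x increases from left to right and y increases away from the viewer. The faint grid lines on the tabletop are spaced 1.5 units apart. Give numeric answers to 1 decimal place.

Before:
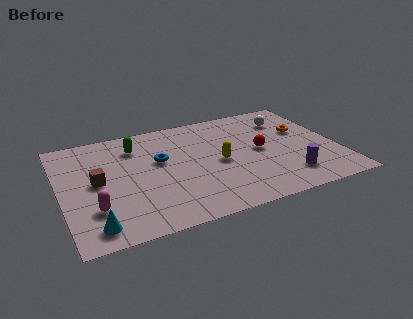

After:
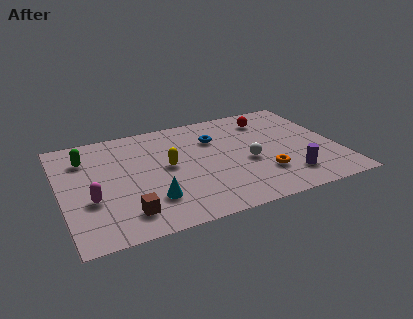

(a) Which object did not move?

the purple cylinder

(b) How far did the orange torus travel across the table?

3.7

The orange torus was near (11.6, 5.3) before and (9.3, 2.4) after, so it travelled √(2.3² + 2.9²) ≈ 3.7 units.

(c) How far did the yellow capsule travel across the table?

2.5

The yellow capsule was near (7.4, 4.0) before and (5.0, 4.5) after, so it travelled √(2.4² + 0.5²) ≈ 2.5 units.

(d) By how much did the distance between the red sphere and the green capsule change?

+2.7

Before: roughly 6.1 units apart; after: 8.8. That's 2.7 units further apart.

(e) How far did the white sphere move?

3.7

The white sphere was near (11.0, 6.5) before and (8.7, 3.6) after, so it travelled √(2.3² + 2.9²) ≈ 3.7 units.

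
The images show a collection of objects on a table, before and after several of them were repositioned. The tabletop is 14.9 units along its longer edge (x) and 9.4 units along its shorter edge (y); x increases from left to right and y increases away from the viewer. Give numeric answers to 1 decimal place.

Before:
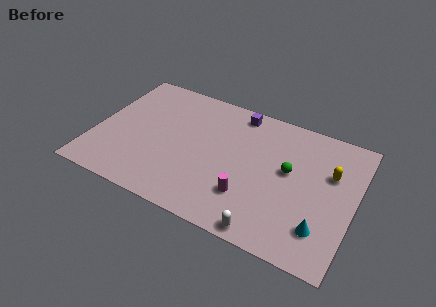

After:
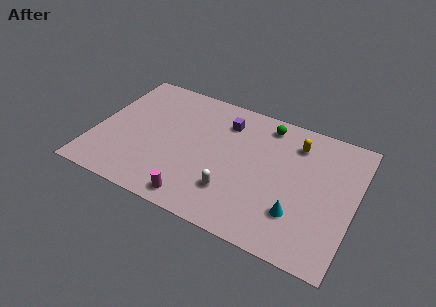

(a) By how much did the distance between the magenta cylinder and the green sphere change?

+4.3

The distance was about 3.4 in the first image and 7.7 in the second, so they moved 4.3 units further apart.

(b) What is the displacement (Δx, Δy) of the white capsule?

(-2.2, 1.7)

From the two frames, the white capsule sits at roughly (10.4, 0.8) before and (8.2, 2.5) after.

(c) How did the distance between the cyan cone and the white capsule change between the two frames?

+0.5

Before: roughly 3.2 units apart; after: 3.7. That's 0.5 units further apart.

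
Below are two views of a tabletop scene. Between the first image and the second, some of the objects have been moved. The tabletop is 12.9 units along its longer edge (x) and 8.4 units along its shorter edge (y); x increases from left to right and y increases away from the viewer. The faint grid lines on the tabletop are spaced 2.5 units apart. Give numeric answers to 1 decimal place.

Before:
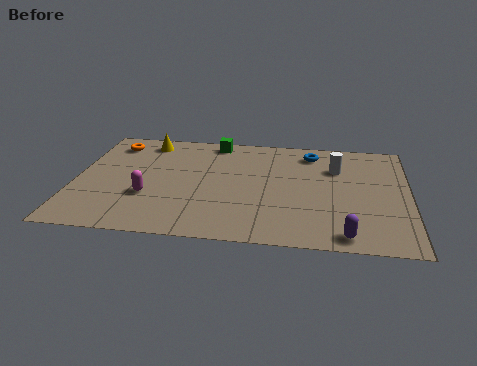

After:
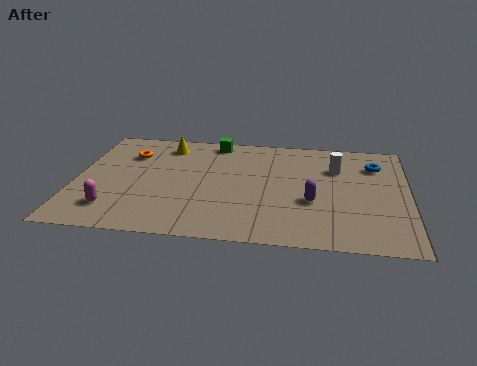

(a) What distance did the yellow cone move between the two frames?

0.8

The yellow cone was near (2.6, 7.2) before and (3.4, 7.0) after, so it travelled √(0.8² + 0.2²) ≈ 0.8 units.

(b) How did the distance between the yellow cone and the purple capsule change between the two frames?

-3.2

They were about 10.1 units apart before and 6.9 after — 3.2 units closer together.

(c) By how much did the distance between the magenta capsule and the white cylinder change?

+1.6

Before: roughly 7.8 units apart; after: 9.4. That's 1.6 units further apart.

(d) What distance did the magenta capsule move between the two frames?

1.7

The magenta capsule moved from about (2.9, 2.9) to (1.6, 1.8), a distance of √(1.3² + 1.1²) ≈ 1.7.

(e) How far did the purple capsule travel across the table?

2.6

From (10.5, 0.9) to (9.2, 3.2), the purple capsule covered √(1.3² + 2.3²) ≈ 2.6 units.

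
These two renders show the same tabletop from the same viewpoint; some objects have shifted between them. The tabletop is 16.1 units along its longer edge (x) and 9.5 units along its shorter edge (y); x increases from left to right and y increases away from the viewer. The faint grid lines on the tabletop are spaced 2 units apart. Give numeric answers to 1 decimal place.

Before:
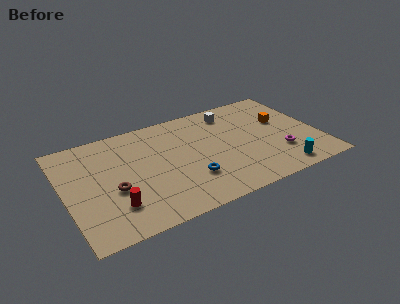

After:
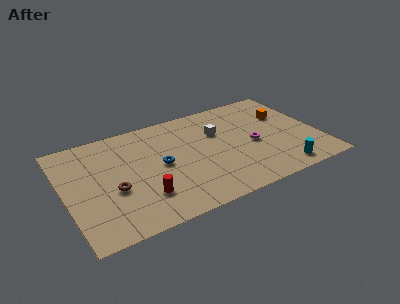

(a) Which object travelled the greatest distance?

the blue torus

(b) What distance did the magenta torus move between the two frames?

2.1

The magenta torus moved from about (13.4, 2.8) to (11.9, 4.3), a distance of √(1.5² + 1.5²) ≈ 2.1.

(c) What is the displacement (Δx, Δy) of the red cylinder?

(1.8, 0.1)

The red cylinder started near (2.8, 2.4) and ended near (4.6, 2.5).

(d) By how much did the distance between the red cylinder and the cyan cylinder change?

-1.8

The distance was about 10.5 in the first image and 8.7 in the second, so they moved 1.8 units closer together.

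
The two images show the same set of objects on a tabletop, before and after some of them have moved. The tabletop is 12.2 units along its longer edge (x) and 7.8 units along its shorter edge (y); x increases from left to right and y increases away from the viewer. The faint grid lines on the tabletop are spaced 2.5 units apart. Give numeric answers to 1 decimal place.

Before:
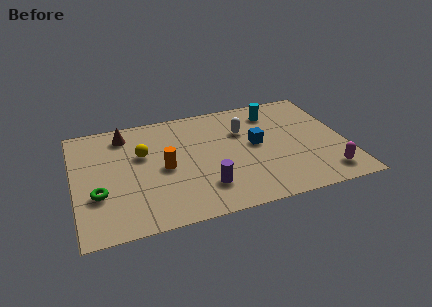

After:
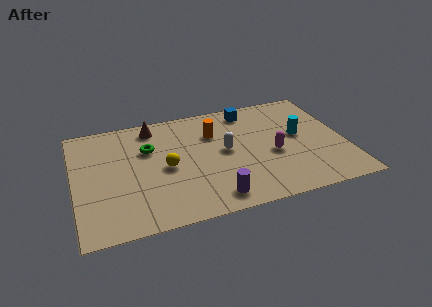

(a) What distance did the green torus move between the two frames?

3.5

From (1.0, 2.7) to (3.4, 5.2), the green torus covered √(2.4² + 2.5²) ≈ 3.5 units.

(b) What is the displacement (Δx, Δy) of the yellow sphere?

(1.0, -1.2)

The yellow sphere started near (3.1, 4.9) and ended near (4.1, 3.7).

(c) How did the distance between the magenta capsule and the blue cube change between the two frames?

-0.6

The distance was about 4.1 in the first image and 3.5 in the second, so they moved 0.6 units closer together.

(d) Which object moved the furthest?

the green torus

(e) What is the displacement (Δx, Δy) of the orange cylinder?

(2.4, 1.8)

The orange cylinder was at about (4.0, 3.7) and moved to about (6.4, 5.5).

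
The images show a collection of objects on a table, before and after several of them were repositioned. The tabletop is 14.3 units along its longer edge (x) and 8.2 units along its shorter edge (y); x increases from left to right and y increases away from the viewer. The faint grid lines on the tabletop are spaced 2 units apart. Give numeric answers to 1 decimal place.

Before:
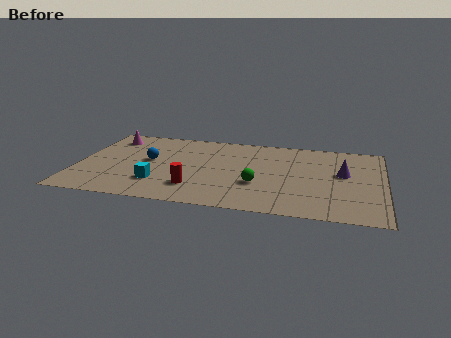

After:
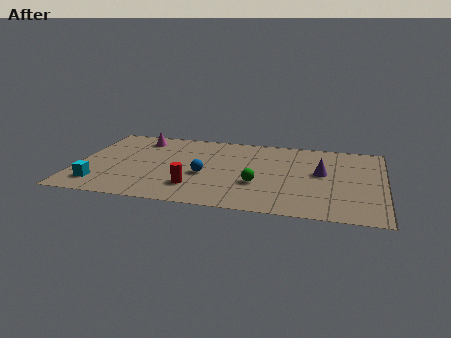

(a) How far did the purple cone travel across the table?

1.0

The purple cone was near (12.4, 4.7) before and (11.4, 4.6) after, so it travelled √(1.0² + 0.1²) ≈ 1.0 units.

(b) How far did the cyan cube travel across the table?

2.8

The cyan cube moved from about (3.9, 2.2) to (1.2, 1.6), a distance of √(2.7² + 0.6²) ≈ 2.8.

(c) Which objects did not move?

the green sphere and the red cylinder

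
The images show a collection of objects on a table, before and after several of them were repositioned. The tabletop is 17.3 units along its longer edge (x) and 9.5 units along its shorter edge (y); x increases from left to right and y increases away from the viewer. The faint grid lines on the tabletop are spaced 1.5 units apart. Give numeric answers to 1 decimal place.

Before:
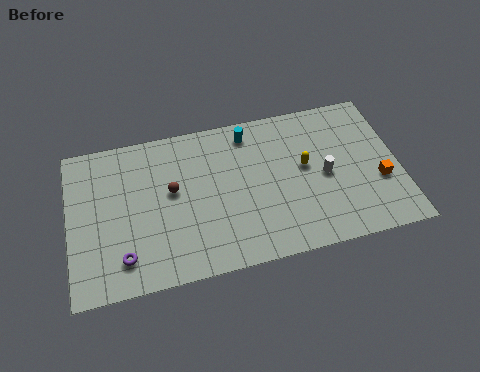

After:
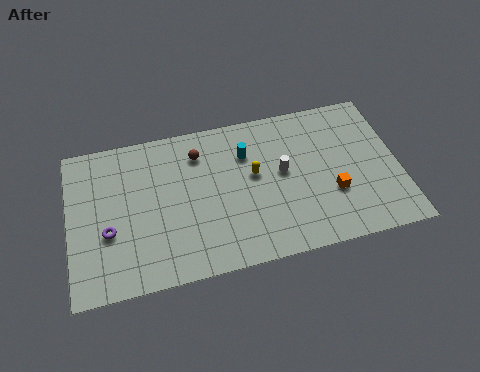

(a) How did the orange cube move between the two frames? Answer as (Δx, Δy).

(-2.5, -0.2)

From the two frames, the orange cube sits at roughly (16.2, 3.5) before and (13.7, 3.3) after.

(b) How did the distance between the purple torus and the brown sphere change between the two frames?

+1.8

They were about 4.4 units apart before and 6.2 after — 1.8 units further apart.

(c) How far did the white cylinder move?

2.3

The white cylinder was near (13.4, 4.5) before and (11.2, 5.2) after, so it travelled √(2.2² + 0.7²) ≈ 2.3 units.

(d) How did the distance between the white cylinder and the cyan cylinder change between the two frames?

-2.8

Before: roughly 5.2 units apart; after: 2.4. That's 2.8 units closer together.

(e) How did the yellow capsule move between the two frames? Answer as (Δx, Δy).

(-2.7, 0.1)

The yellow capsule was at about (12.4, 5.3) and moved to about (9.7, 5.4).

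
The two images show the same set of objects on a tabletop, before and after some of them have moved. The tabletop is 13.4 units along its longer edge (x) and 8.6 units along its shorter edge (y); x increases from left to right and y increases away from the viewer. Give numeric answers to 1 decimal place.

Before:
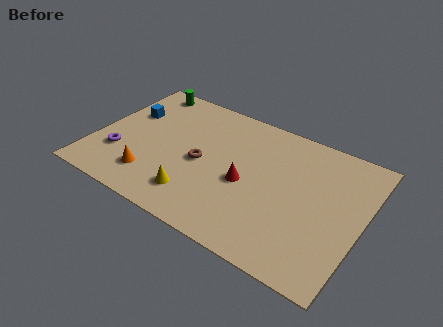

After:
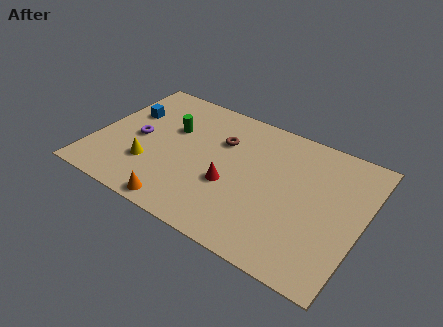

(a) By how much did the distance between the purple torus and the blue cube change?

-1.3

Before: roughly 3.0 units apart; after: 1.7. That's 1.3 units closer together.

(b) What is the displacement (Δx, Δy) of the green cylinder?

(1.9, -2.2)

The green cylinder was at about (1.7, 7.7) and moved to about (3.6, 5.5).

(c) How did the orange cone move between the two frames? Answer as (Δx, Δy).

(1.7, -1.1)

The orange cone started near (3.2, 1.9) and ended near (4.9, 0.8).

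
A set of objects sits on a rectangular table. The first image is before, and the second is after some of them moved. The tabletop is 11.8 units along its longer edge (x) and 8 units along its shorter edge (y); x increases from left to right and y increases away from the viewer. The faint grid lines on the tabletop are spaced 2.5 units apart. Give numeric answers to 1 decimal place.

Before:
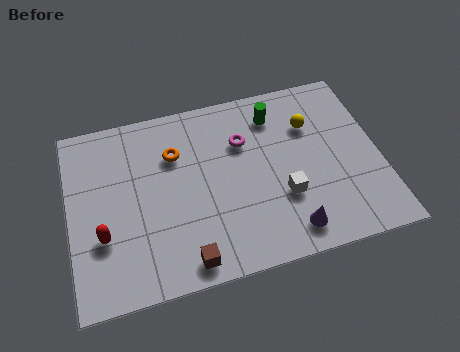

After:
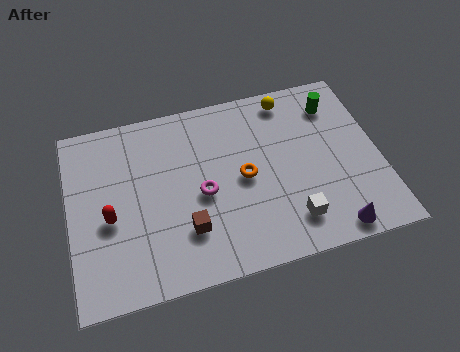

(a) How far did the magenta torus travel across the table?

2.5

The magenta torus was near (6.7, 5.5) before and (5.0, 3.6) after, so it travelled √(1.7² + 1.9²) ≈ 2.5 units.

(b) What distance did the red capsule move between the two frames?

0.8

The red capsule moved from about (1.2, 2.7) to (1.5, 3.4), a distance of √(0.3² + 0.7²) ≈ 0.8.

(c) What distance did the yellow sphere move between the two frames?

1.6

The yellow sphere moved from about (9.3, 5.6) to (8.6, 7.0), a distance of √(0.7² + 1.4²) ≈ 1.6.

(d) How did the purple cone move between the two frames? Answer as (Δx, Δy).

(1.6, -0.4)

The purple cone was at about (8.1, 1.2) and moved to about (9.7, 0.8).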